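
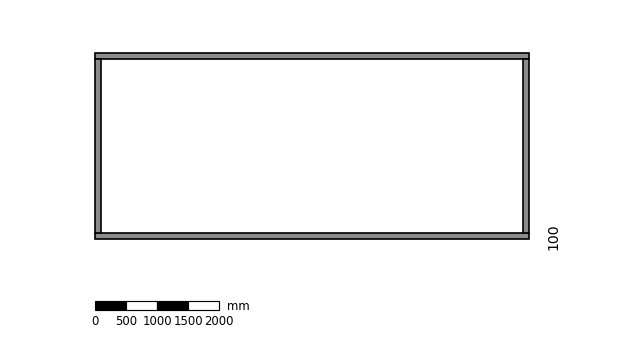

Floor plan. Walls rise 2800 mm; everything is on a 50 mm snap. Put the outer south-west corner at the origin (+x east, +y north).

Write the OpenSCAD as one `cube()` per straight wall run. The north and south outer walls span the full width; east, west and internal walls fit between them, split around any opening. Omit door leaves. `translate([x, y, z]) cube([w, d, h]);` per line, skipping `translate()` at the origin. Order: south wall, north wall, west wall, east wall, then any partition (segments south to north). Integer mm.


cube([7000, 100, 2800]);
translate([0, 2900, 0]) cube([7000, 100, 2800]);
translate([0, 100, 0]) cube([100, 2800, 2800]);
translate([6900, 100, 0]) cube([100, 2800, 2800]);


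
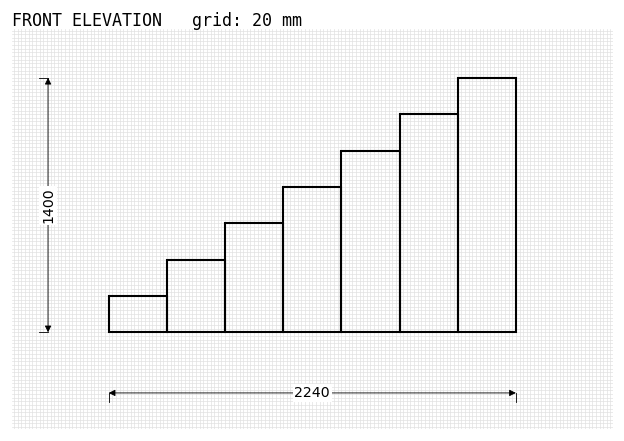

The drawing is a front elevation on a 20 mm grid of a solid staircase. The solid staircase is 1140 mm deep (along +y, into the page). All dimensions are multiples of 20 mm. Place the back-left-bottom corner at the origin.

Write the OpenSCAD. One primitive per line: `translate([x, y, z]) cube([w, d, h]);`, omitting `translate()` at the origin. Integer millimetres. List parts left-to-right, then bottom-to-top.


cube([320, 1140, 200]);
translate([320, 0, 0]) cube([320, 1140, 400]);
translate([640, 0, 0]) cube([320, 1140, 600]);
translate([960, 0, 0]) cube([320, 1140, 800]);
translate([1280, 0, 0]) cube([320, 1140, 1000]);
translate([1600, 0, 0]) cube([320, 1140, 1200]);
translate([1920, 0, 0]) cube([320, 1140, 1400]);


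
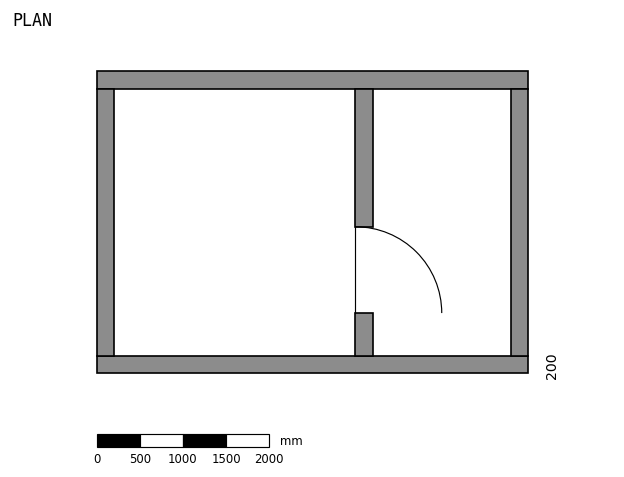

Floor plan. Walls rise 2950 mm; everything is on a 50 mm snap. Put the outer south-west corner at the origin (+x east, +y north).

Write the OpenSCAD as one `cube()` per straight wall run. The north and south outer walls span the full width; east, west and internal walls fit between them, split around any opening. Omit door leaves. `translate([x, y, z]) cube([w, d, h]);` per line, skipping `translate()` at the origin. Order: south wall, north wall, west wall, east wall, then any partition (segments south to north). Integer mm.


cube([5000, 200, 2950]);
translate([0, 3300, 0]) cube([5000, 200, 2950]);
translate([0, 200, 0]) cube([200, 3100, 2950]);
translate([4800, 200, 0]) cube([200, 3100, 2950]);
translate([3000, 200, 0]) cube([200, 500, 2950]);
translate([3000, 1700, 0]) cube([200, 1600, 2950]);


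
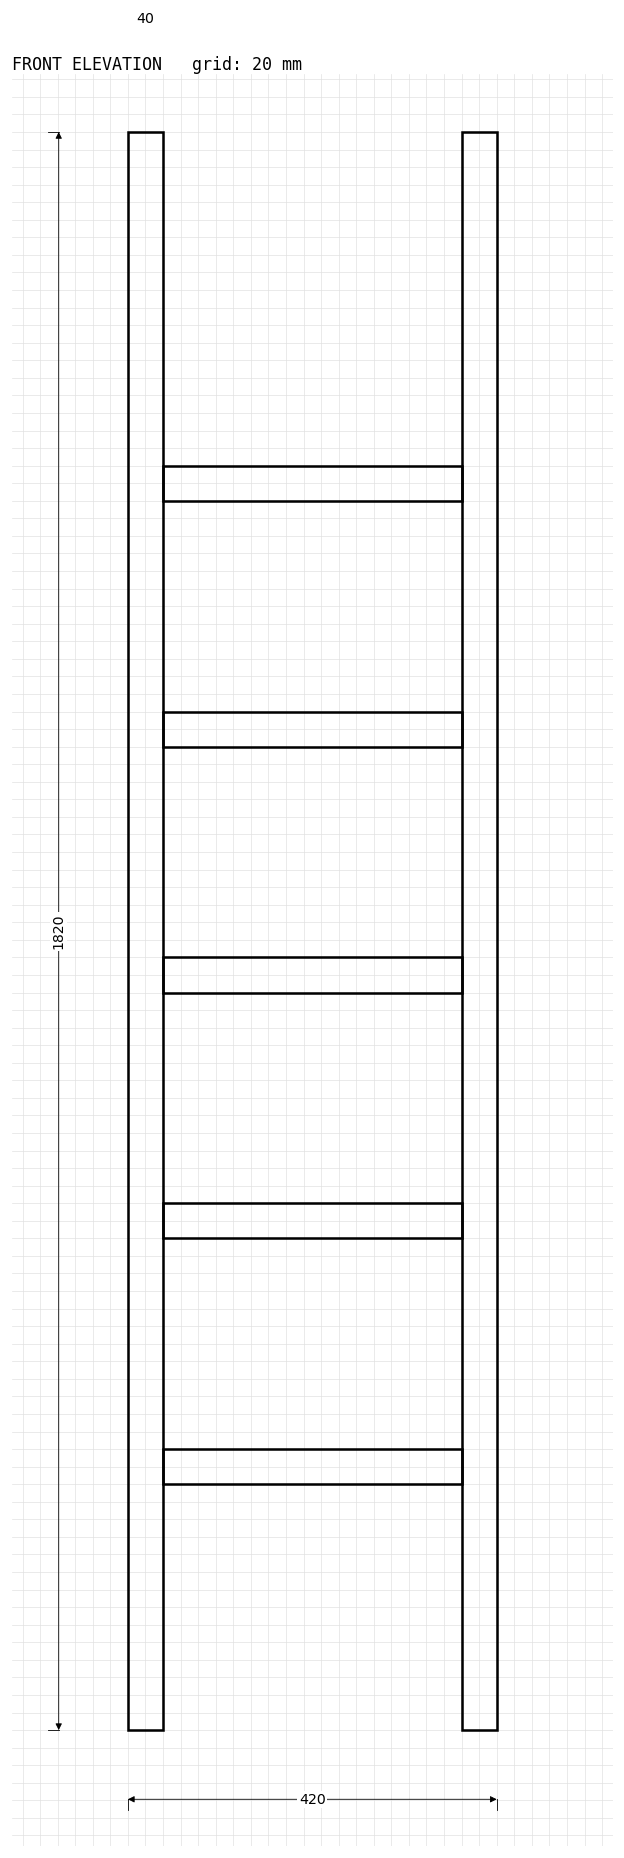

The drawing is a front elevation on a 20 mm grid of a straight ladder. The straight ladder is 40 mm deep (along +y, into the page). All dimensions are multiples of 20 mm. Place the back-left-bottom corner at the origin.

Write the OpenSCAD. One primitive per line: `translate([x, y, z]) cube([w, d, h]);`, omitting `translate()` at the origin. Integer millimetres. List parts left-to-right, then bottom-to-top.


cube([40, 40, 1820]);
translate([40, 0, 280]) cube([340, 40, 40]);
translate([40, 0, 560]) cube([340, 40, 40]);
translate([40, 0, 840]) cube([340, 40, 40]);
translate([40, 0, 1120]) cube([340, 40, 40]);
translate([40, 0, 1400]) cube([340, 40, 40]);
translate([380, 0, 0]) cube([40, 40, 1820]);


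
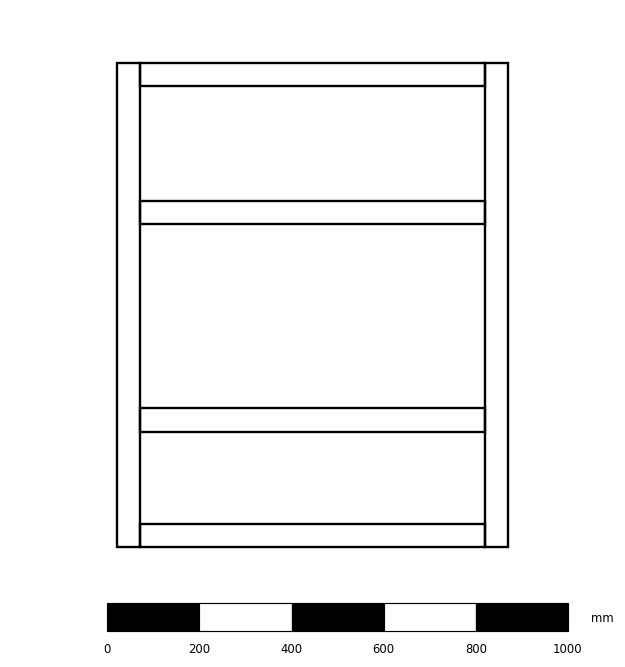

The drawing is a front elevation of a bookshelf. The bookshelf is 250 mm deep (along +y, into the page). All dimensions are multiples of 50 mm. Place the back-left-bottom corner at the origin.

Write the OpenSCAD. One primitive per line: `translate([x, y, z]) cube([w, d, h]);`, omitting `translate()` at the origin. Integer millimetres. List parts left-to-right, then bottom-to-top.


cube([50, 250, 1050]);
translate([50, 0, 0]) cube([750, 250, 50]);
translate([50, 0, 250]) cube([750, 250, 50]);
translate([50, 0, 700]) cube([750, 250, 50]);
translate([50, 0, 1000]) cube([750, 250, 50]);
translate([800, 0, 0]) cube([50, 250, 1050]);


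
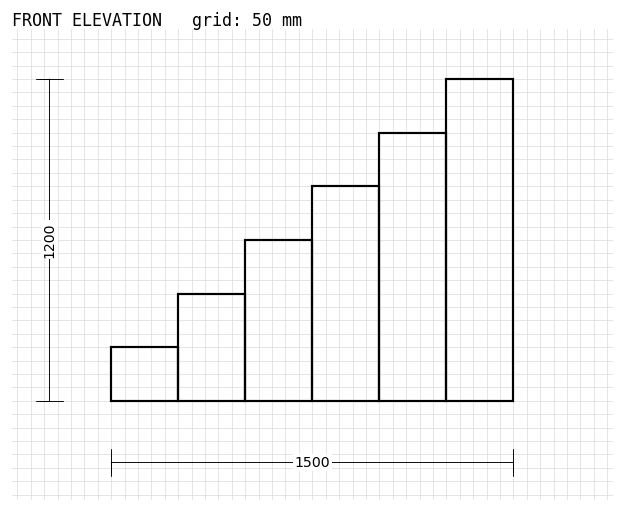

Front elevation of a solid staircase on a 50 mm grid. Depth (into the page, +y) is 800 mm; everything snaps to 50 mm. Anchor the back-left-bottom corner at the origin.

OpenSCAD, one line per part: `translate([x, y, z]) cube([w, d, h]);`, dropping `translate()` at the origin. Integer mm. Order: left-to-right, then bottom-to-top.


cube([250, 800, 200]);
translate([250, 0, 0]) cube([250, 800, 400]);
translate([500, 0, 0]) cube([250, 800, 600]);
translate([750, 0, 0]) cube([250, 800, 800]);
translate([1000, 0, 0]) cube([250, 800, 1000]);
translate([1250, 0, 0]) cube([250, 800, 1200]);


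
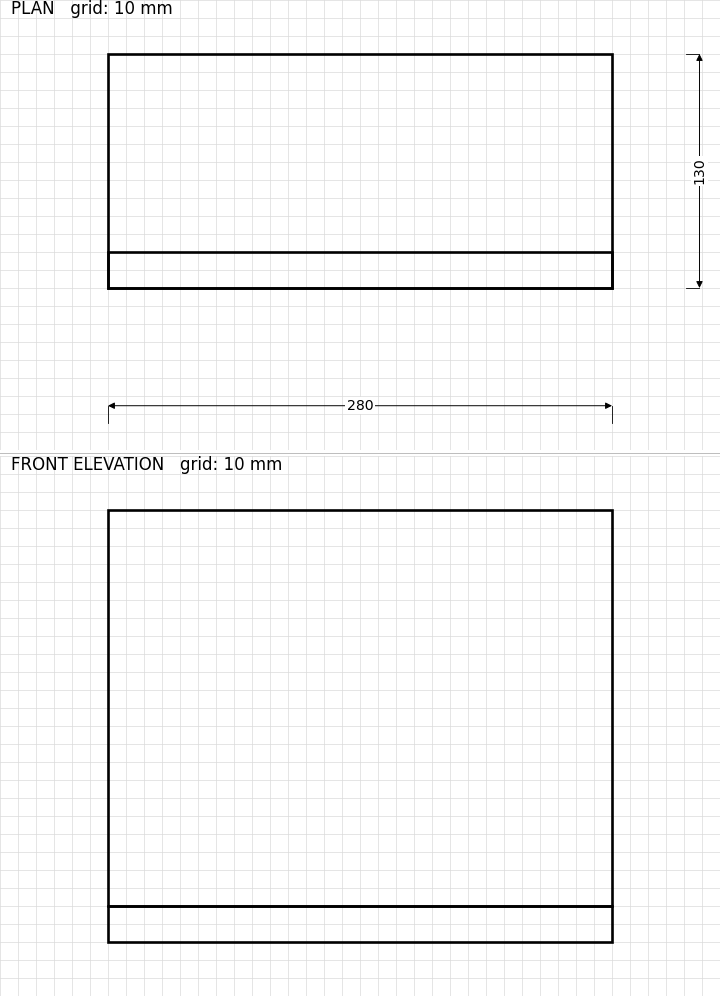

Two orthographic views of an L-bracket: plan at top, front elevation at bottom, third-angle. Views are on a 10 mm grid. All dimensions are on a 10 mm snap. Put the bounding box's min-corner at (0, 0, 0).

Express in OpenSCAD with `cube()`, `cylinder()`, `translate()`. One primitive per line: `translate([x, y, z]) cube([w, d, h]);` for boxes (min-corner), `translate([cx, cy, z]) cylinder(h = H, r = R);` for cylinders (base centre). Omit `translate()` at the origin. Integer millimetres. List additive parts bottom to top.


cube([280, 130, 20]);
translate([0, 0, 20]) cube([280, 20, 220]);


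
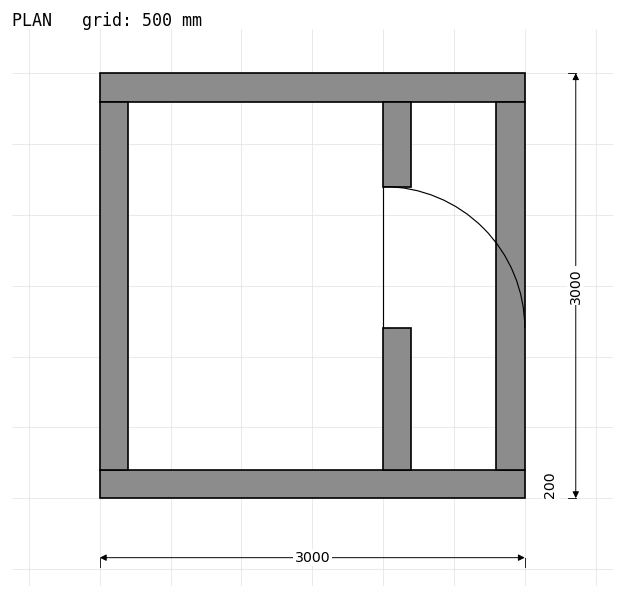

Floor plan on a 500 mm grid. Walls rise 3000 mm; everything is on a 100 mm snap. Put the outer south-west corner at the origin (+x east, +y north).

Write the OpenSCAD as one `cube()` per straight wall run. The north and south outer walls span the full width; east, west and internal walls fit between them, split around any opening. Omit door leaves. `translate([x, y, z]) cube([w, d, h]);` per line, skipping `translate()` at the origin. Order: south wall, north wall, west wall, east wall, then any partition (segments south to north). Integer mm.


cube([3000, 200, 3000]);
translate([0, 2800, 0]) cube([3000, 200, 3000]);
translate([0, 200, 0]) cube([200, 2600, 3000]);
translate([2800, 200, 0]) cube([200, 2600, 3000]);
translate([2000, 200, 0]) cube([200, 1000, 3000]);
translate([2000, 2200, 0]) cube([200, 600, 3000]);


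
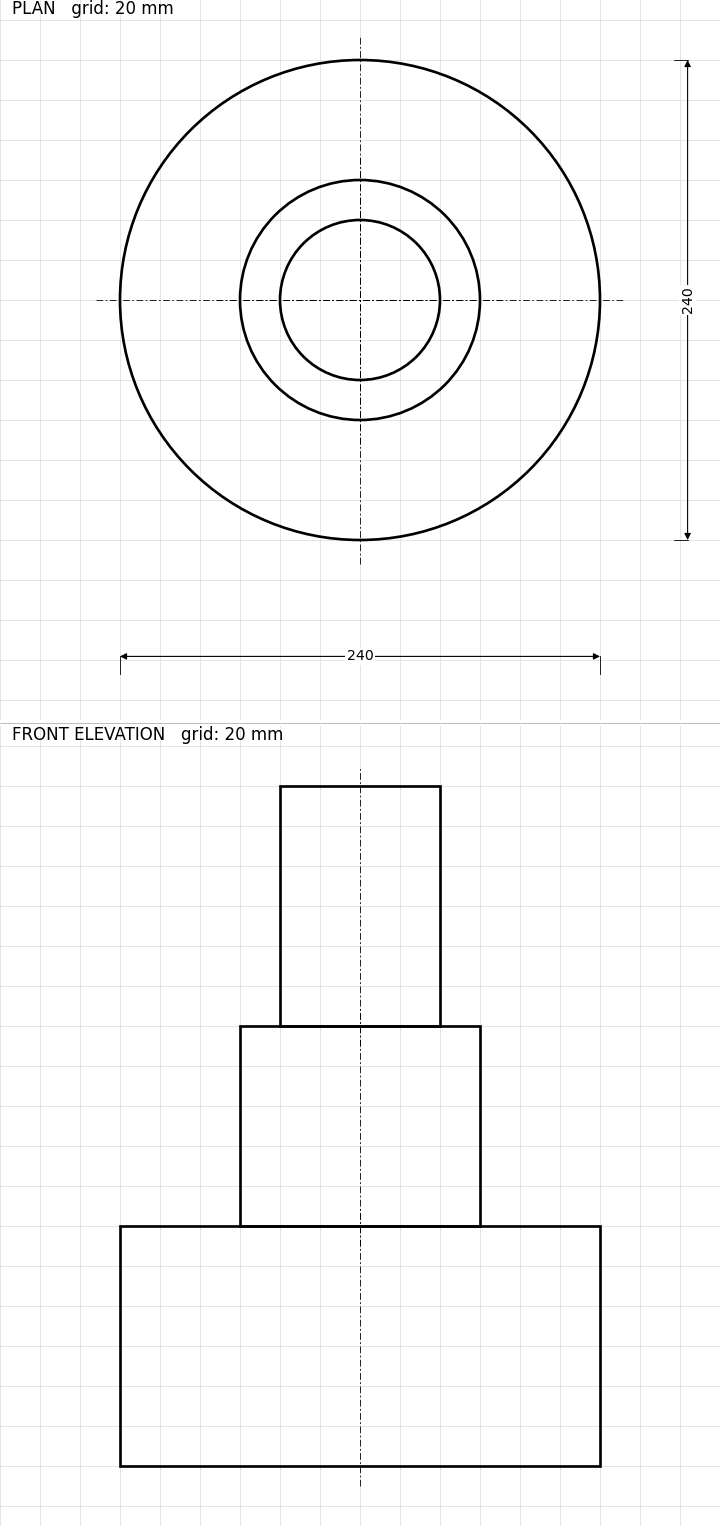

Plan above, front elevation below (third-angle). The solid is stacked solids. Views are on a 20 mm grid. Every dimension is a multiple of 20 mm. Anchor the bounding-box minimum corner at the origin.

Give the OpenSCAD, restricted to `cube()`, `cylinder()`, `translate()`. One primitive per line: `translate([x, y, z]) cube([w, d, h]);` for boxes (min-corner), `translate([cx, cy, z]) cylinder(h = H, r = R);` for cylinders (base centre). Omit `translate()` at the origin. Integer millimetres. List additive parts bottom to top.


translate([120, 120, 0]) cylinder(h = 120, r = 120);
translate([120, 120, 120]) cylinder(h = 100, r = 60);
translate([120, 120, 220]) cylinder(h = 120, r = 40);


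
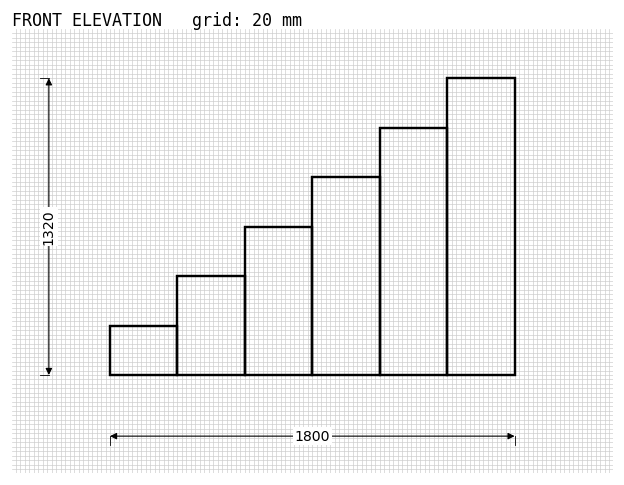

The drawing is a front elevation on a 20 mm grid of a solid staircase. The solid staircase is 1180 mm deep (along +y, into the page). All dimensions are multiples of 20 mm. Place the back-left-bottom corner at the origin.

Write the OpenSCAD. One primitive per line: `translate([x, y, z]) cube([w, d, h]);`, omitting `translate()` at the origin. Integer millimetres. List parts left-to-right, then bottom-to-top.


cube([300, 1180, 220]);
translate([300, 0, 0]) cube([300, 1180, 440]);
translate([600, 0, 0]) cube([300, 1180, 660]);
translate([900, 0, 0]) cube([300, 1180, 880]);
translate([1200, 0, 0]) cube([300, 1180, 1100]);
translate([1500, 0, 0]) cube([300, 1180, 1320]);


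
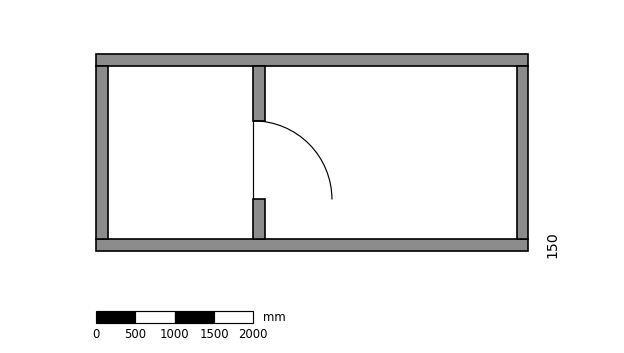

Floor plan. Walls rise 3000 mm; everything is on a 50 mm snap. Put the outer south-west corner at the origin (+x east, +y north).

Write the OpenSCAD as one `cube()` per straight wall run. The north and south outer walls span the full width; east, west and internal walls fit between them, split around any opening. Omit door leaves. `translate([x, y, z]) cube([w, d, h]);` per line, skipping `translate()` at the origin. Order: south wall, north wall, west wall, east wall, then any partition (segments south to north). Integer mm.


cube([5500, 150, 3000]);
translate([0, 2350, 0]) cube([5500, 150, 3000]);
translate([0, 150, 0]) cube([150, 2200, 3000]);
translate([5350, 150, 0]) cube([150, 2200, 3000]);
translate([2000, 150, 0]) cube([150, 500, 3000]);
translate([2000, 1650, 0]) cube([150, 700, 3000]);


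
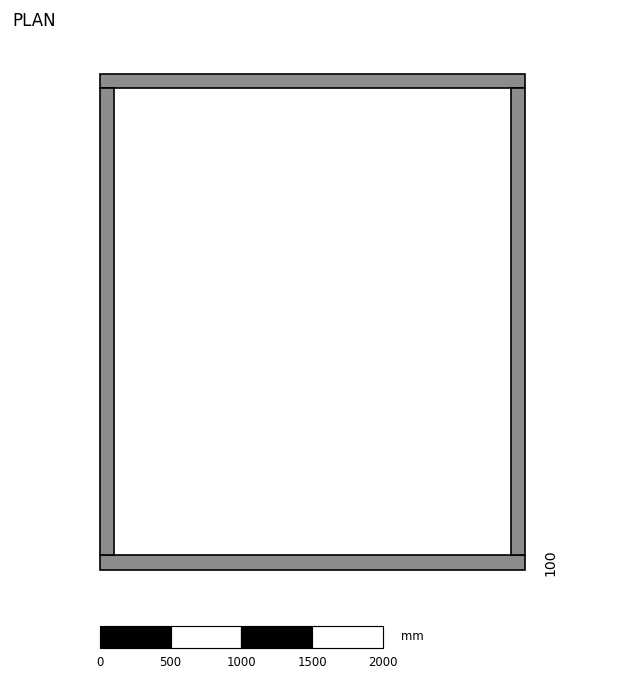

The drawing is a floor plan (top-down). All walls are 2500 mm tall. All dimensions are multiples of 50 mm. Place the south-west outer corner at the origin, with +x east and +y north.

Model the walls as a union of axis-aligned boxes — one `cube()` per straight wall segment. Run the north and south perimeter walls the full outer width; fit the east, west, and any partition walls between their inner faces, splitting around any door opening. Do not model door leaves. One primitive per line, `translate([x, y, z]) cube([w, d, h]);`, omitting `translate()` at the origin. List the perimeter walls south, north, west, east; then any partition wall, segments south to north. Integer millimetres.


cube([3000, 100, 2500]);
translate([0, 3400, 0]) cube([3000, 100, 2500]);
translate([0, 100, 0]) cube([100, 3300, 2500]);
translate([2900, 100, 0]) cube([100, 3300, 2500]);


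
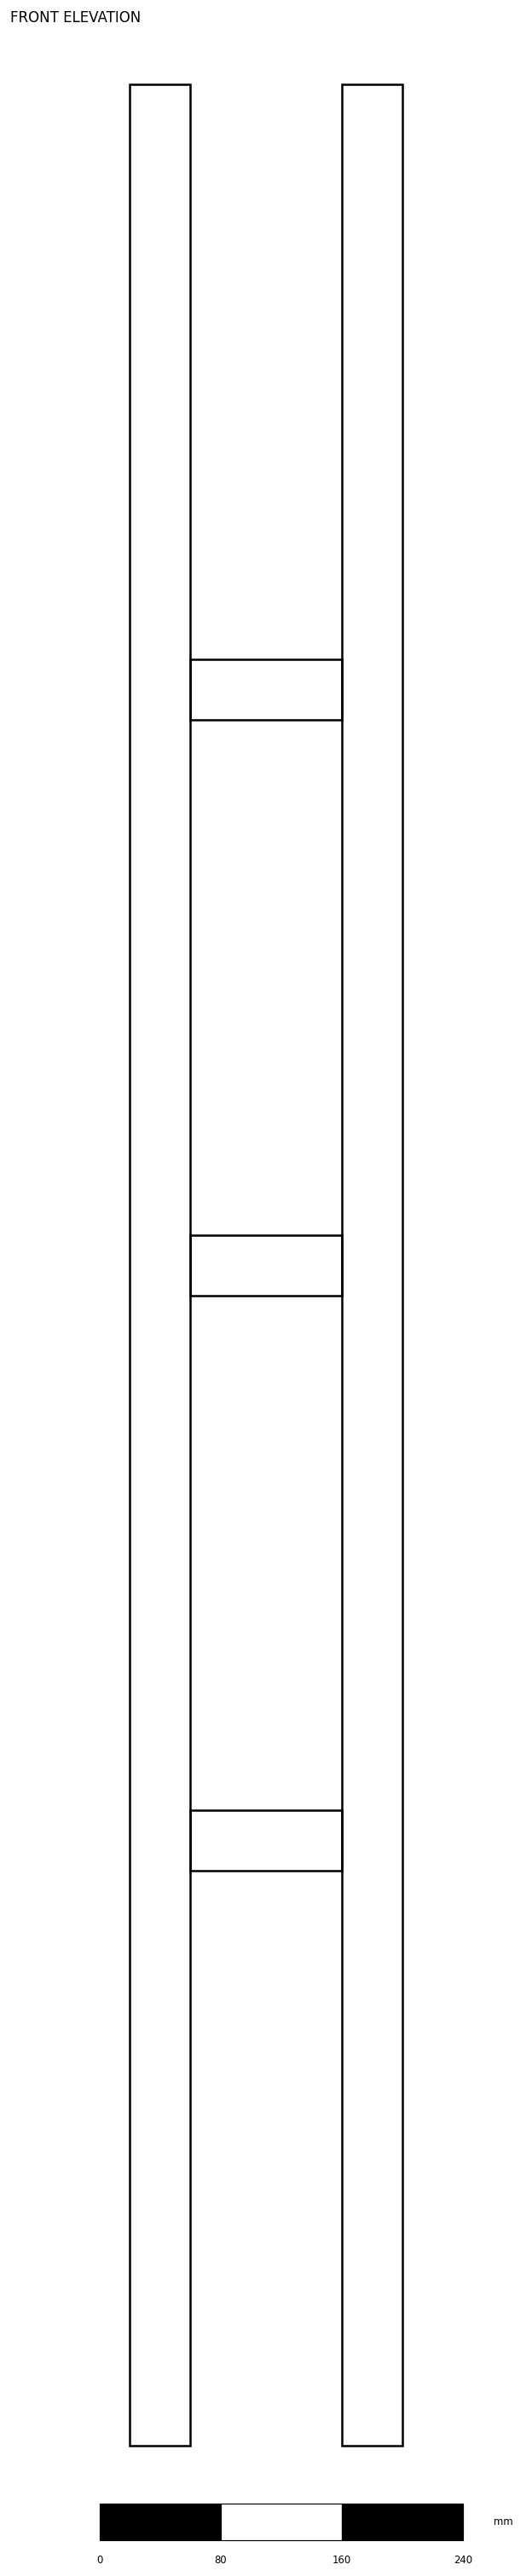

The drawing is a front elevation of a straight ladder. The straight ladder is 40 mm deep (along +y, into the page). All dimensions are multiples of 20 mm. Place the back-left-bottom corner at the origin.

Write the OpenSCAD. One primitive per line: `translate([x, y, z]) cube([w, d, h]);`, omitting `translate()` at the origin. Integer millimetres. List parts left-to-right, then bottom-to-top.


cube([40, 40, 1560]);
translate([40, 0, 380]) cube([100, 40, 40]);
translate([40, 0, 760]) cube([100, 40, 40]);
translate([40, 0, 1140]) cube([100, 40, 40]);
translate([140, 0, 0]) cube([40, 40, 1560]);


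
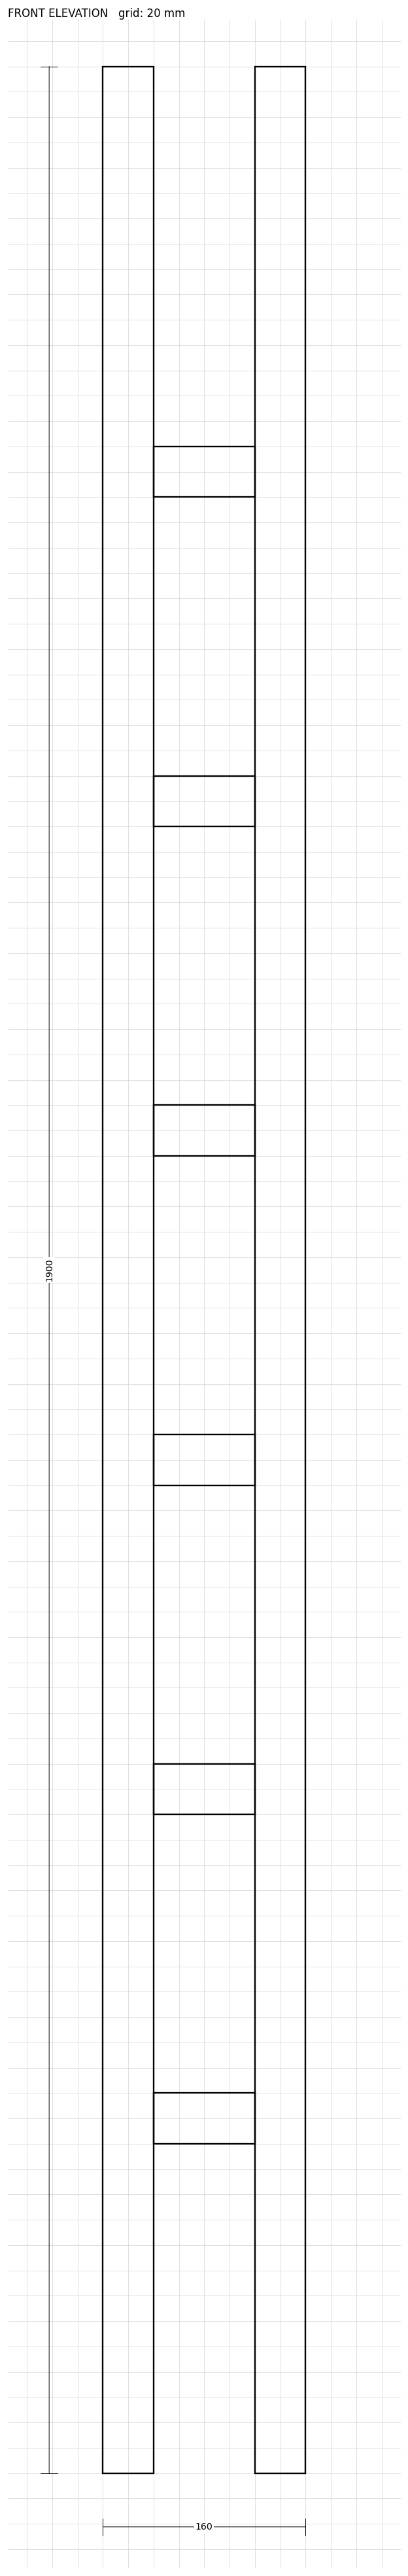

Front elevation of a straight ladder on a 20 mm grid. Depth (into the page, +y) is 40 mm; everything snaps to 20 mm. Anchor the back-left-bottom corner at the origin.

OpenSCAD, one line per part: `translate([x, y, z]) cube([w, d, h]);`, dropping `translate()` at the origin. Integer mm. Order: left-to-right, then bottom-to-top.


cube([40, 40, 1900]);
translate([40, 0, 260]) cube([80, 40, 40]);
translate([40, 0, 520]) cube([80, 40, 40]);
translate([40, 0, 780]) cube([80, 40, 40]);
translate([40, 0, 1040]) cube([80, 40, 40]);
translate([40, 0, 1300]) cube([80, 40, 40]);
translate([40, 0, 1560]) cube([80, 40, 40]);
translate([120, 0, 0]) cube([40, 40, 1900]);


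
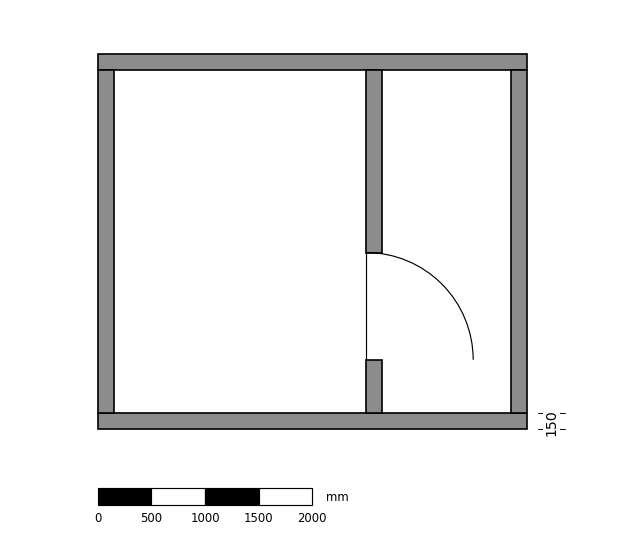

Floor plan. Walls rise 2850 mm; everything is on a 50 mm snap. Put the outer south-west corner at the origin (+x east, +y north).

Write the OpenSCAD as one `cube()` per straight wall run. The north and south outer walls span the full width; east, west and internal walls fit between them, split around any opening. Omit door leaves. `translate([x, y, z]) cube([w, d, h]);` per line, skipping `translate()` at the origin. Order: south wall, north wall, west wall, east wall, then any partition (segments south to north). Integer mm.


cube([4000, 150, 2850]);
translate([0, 3350, 0]) cube([4000, 150, 2850]);
translate([0, 150, 0]) cube([150, 3200, 2850]);
translate([3850, 150, 0]) cube([150, 3200, 2850]);
translate([2500, 150, 0]) cube([150, 500, 2850]);
translate([2500, 1650, 0]) cube([150, 1700, 2850]);


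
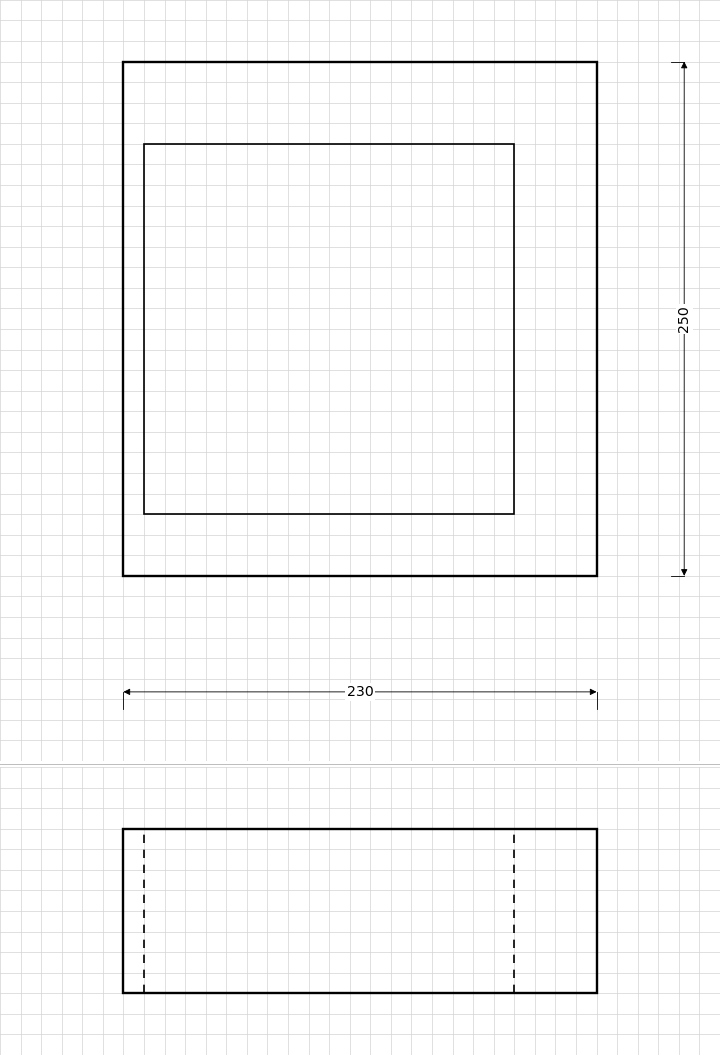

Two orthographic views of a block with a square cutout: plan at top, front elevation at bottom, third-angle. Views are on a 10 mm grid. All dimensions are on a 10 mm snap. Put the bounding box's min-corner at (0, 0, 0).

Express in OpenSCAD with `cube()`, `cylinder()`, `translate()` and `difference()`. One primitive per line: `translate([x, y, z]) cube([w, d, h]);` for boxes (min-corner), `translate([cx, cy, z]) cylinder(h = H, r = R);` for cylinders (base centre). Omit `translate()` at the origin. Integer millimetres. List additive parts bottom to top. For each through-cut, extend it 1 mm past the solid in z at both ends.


difference() {
  cube([230, 250, 80]);
  translate([10, 30, -1]) cube([180, 180, 82]);
}


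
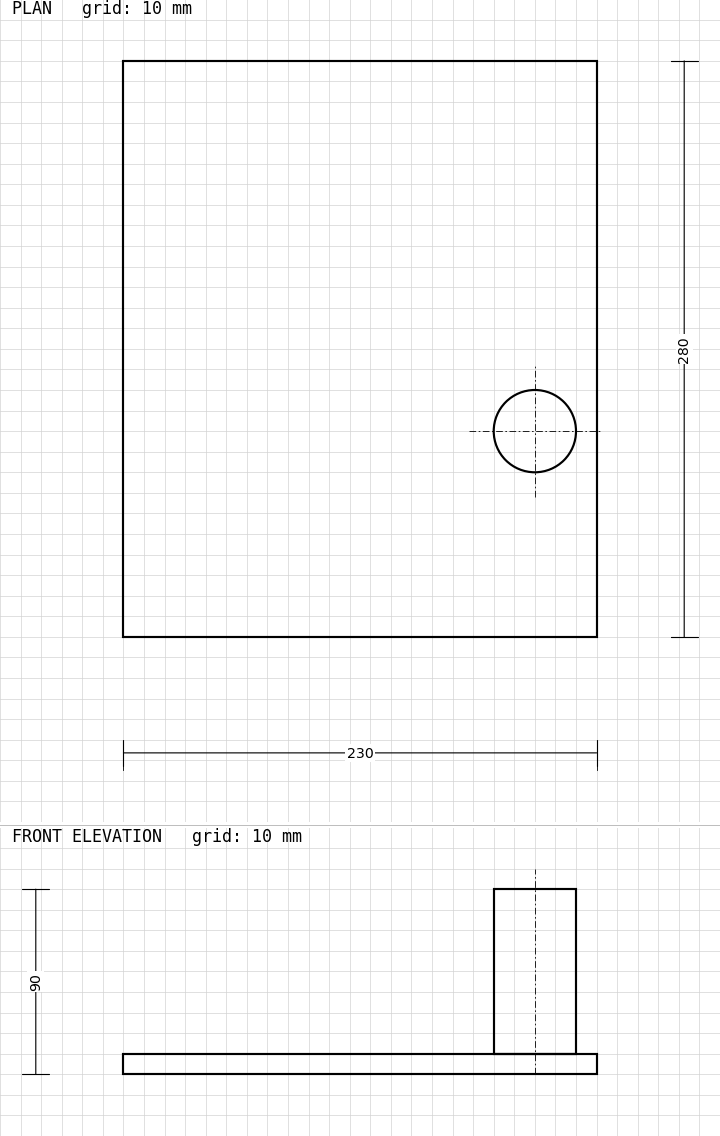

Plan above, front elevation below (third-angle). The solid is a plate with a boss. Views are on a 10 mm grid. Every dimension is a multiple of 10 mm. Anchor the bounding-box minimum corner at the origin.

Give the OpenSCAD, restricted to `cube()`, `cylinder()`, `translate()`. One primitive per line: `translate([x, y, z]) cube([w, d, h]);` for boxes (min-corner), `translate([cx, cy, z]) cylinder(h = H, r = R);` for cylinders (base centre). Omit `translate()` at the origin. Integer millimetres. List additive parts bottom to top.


cube([230, 280, 10]);
translate([200, 100, 10]) cylinder(h = 80, r = 20);


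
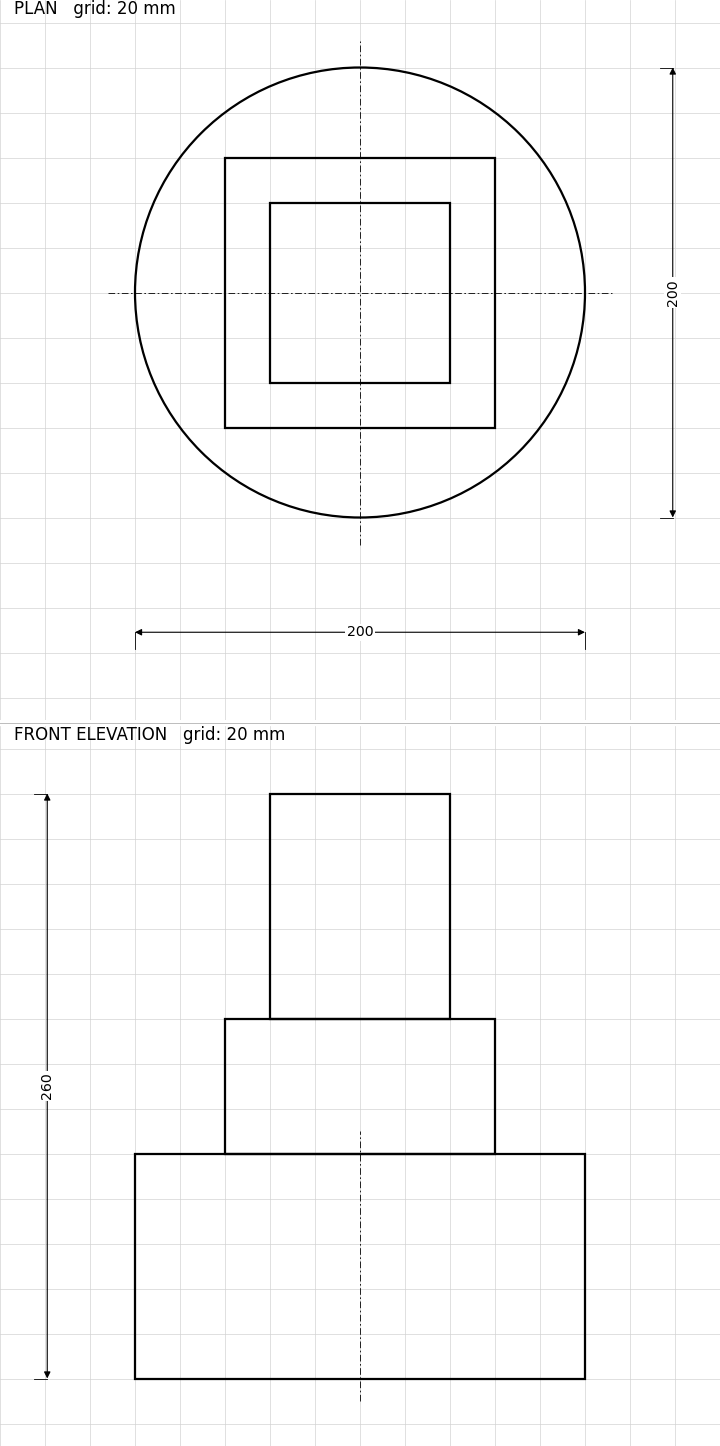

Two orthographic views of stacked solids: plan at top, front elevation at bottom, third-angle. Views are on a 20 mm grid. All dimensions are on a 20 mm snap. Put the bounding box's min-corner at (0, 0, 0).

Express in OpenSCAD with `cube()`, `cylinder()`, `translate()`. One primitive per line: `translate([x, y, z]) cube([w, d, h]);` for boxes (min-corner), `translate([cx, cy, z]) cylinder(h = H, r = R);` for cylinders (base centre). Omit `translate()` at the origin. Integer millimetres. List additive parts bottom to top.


translate([100, 100, 0]) cylinder(h = 100, r = 100);
translate([40, 40, 100]) cube([120, 120, 60]);
translate([60, 60, 160]) cube([80, 80, 100]);


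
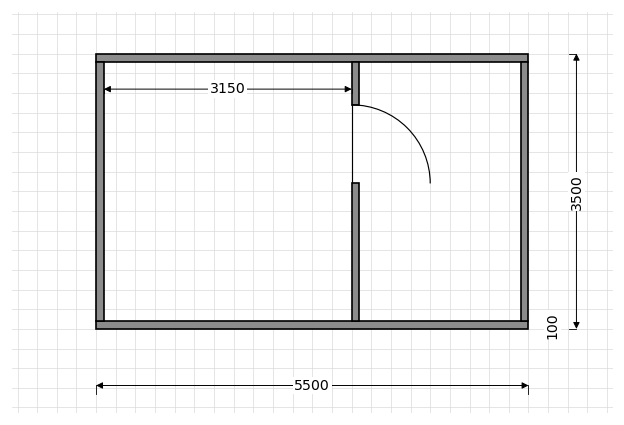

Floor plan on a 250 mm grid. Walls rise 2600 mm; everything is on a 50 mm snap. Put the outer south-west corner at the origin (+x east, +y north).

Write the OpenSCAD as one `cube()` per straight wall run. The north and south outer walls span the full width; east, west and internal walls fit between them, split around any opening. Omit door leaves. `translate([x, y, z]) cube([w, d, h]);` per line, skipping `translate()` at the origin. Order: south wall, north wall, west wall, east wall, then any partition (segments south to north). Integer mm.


cube([5500, 100, 2600]);
translate([0, 3400, 0]) cube([5500, 100, 2600]);
translate([0, 100, 0]) cube([100, 3300, 2600]);
translate([5400, 100, 0]) cube([100, 3300, 2600]);
translate([3250, 100, 0]) cube([100, 1750, 2600]);
translate([3250, 2850, 0]) cube([100, 550, 2600]);


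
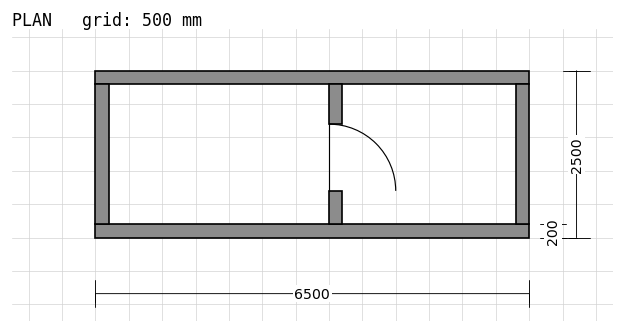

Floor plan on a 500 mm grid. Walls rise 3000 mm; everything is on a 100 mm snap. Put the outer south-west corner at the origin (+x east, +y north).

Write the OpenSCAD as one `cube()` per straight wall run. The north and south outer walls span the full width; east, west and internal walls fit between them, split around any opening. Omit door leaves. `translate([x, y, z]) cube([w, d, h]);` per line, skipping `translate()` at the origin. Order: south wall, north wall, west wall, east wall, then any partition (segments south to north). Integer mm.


cube([6500, 200, 3000]);
translate([0, 2300, 0]) cube([6500, 200, 3000]);
translate([0, 200, 0]) cube([200, 2100, 3000]);
translate([6300, 200, 0]) cube([200, 2100, 3000]);
translate([3500, 200, 0]) cube([200, 500, 3000]);
translate([3500, 1700, 0]) cube([200, 600, 3000]);


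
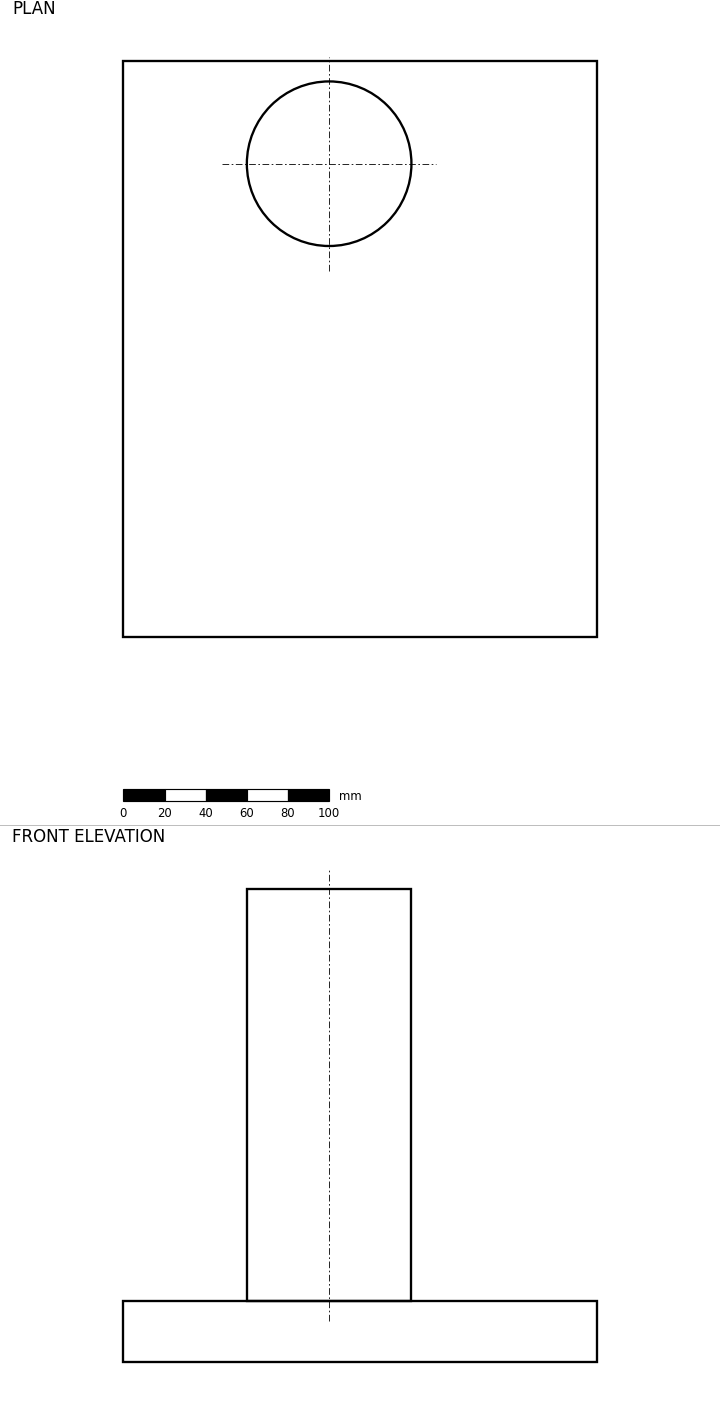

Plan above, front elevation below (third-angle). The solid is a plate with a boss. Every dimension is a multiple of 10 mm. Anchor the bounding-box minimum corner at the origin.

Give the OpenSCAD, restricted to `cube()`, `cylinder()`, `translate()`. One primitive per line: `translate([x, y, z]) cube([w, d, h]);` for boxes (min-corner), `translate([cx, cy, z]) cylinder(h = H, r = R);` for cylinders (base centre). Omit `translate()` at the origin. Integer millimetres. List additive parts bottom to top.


cube([230, 280, 30]);
translate([100, 230, 30]) cylinder(h = 200, r = 40);


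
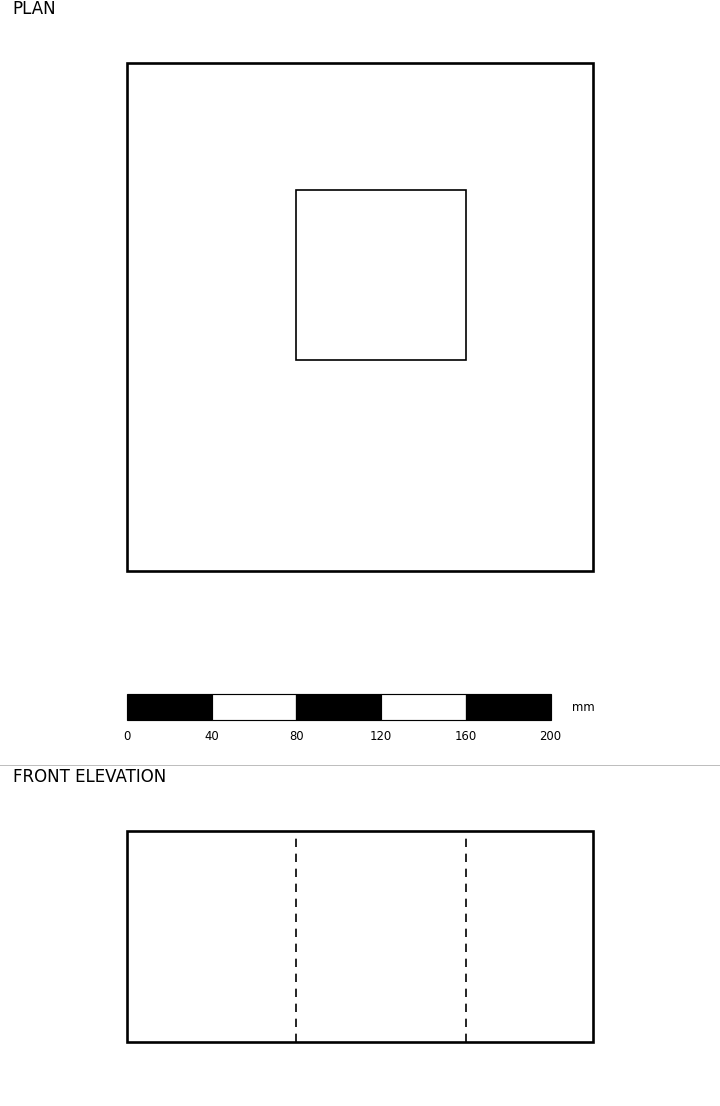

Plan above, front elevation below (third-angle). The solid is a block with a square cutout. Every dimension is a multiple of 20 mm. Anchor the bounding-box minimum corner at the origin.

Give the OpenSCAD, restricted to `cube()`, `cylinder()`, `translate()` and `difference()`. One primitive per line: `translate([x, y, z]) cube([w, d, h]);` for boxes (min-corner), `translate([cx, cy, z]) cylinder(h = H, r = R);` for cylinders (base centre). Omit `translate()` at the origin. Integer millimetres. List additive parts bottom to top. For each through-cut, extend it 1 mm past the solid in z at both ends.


difference() {
  cube([220, 240, 100]);
  translate([80, 100, -1]) cube([80, 80, 102]);
}


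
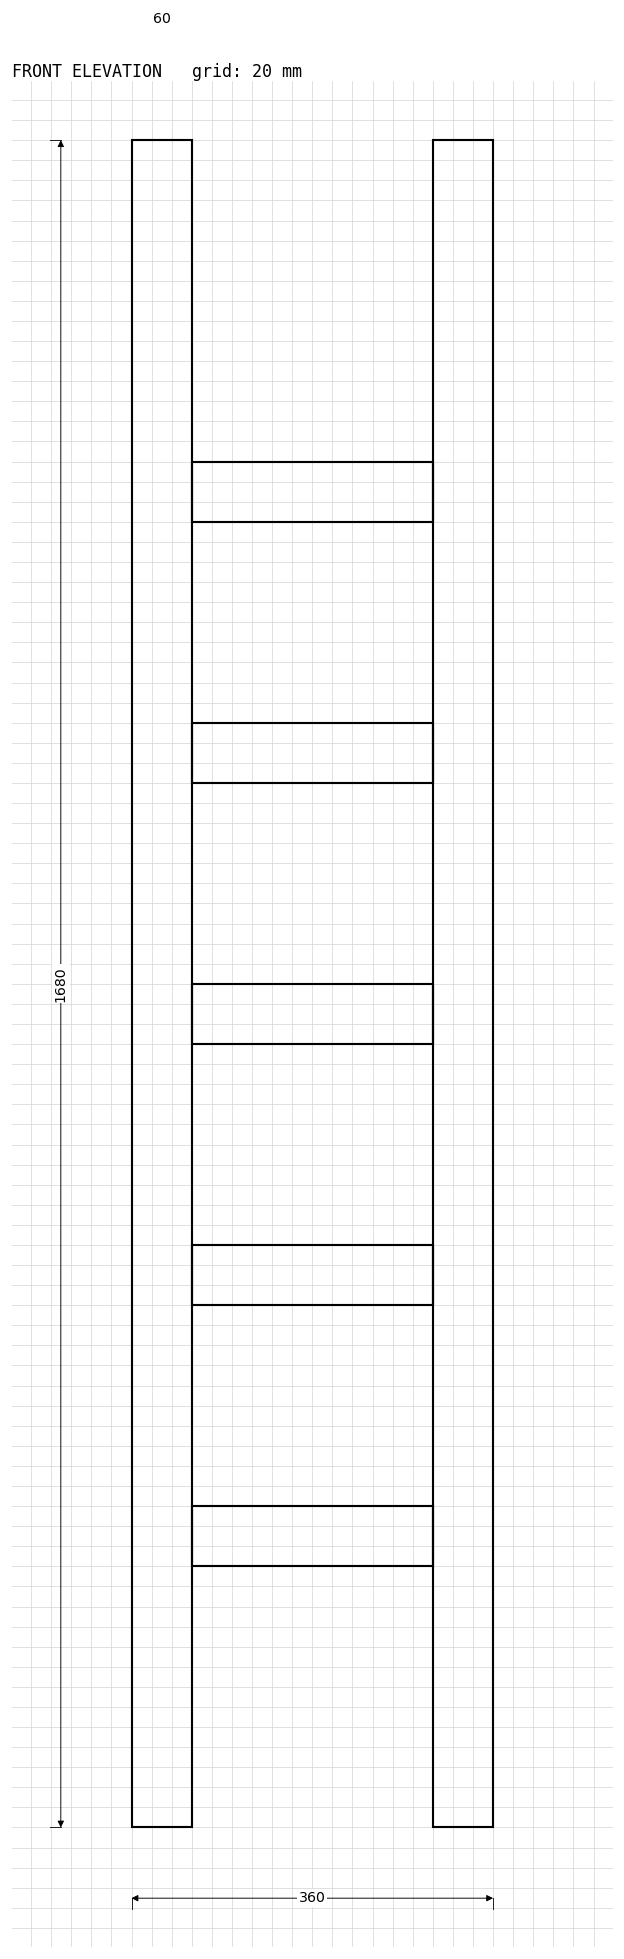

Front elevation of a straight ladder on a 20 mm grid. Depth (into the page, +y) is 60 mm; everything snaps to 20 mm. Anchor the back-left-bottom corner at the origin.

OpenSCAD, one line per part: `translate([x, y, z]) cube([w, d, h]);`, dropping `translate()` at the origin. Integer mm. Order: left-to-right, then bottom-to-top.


cube([60, 60, 1680]);
translate([60, 0, 260]) cube([240, 60, 60]);
translate([60, 0, 520]) cube([240, 60, 60]);
translate([60, 0, 780]) cube([240, 60, 60]);
translate([60, 0, 1040]) cube([240, 60, 60]);
translate([60, 0, 1300]) cube([240, 60, 60]);
translate([300, 0, 0]) cube([60, 60, 1680]);


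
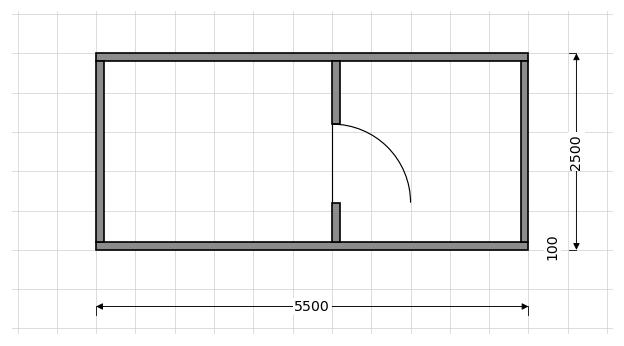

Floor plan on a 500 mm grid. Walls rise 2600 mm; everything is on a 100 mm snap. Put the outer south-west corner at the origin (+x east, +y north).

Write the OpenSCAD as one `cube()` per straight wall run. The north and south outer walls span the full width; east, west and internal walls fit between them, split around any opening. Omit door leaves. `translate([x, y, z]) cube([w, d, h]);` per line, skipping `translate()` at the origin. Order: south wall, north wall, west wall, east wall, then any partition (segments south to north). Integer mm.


cube([5500, 100, 2600]);
translate([0, 2400, 0]) cube([5500, 100, 2600]);
translate([0, 100, 0]) cube([100, 2300, 2600]);
translate([5400, 100, 0]) cube([100, 2300, 2600]);
translate([3000, 100, 0]) cube([100, 500, 2600]);
translate([3000, 1600, 0]) cube([100, 800, 2600]);


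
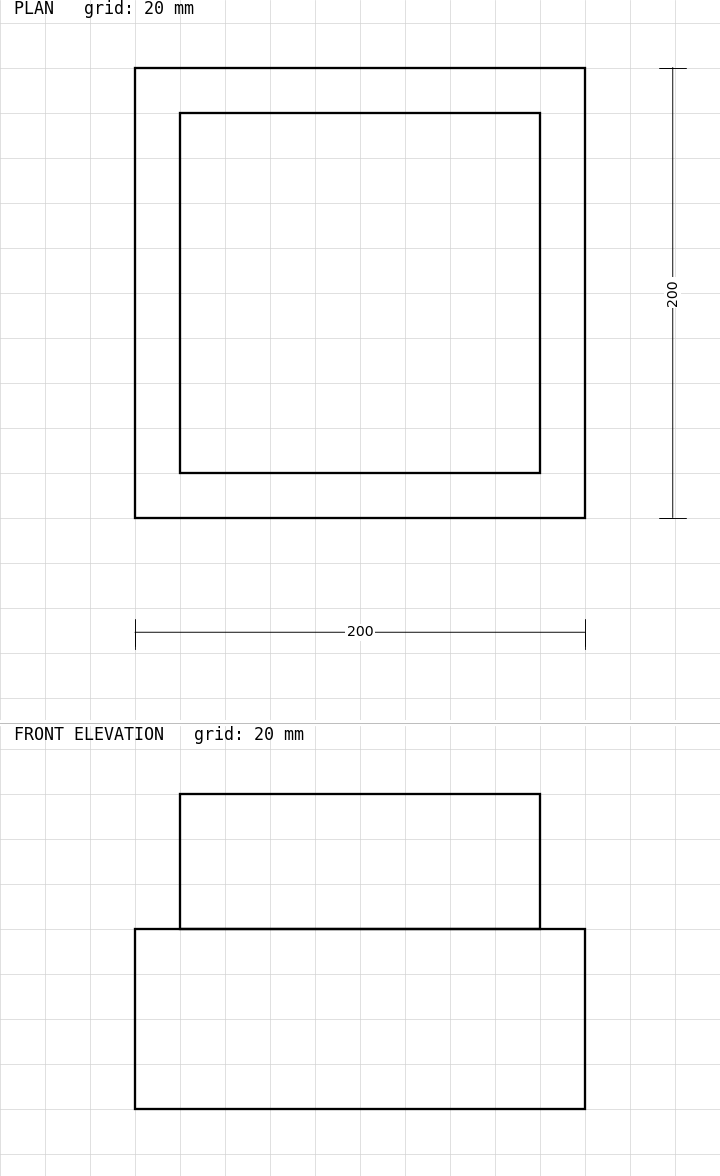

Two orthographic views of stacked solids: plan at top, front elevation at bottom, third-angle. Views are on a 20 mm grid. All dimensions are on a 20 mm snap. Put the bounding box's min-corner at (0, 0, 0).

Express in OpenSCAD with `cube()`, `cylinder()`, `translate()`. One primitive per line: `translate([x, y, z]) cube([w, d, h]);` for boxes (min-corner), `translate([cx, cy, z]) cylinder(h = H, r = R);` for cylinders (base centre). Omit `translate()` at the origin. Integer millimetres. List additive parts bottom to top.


cube([200, 200, 80]);
translate([20, 20, 80]) cube([160, 160, 60]);


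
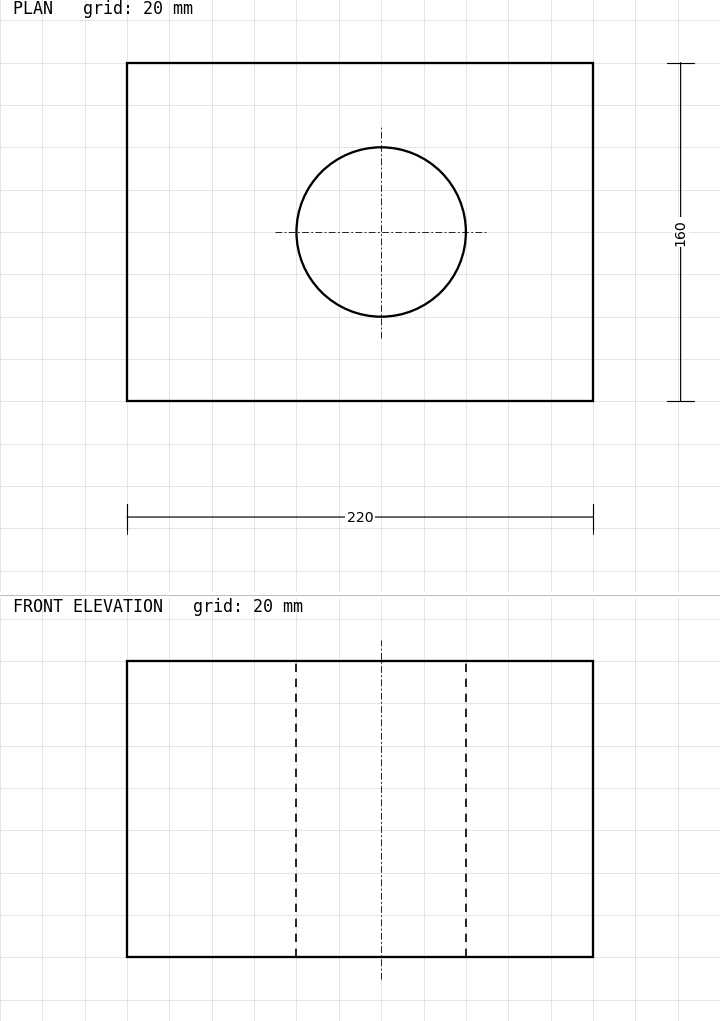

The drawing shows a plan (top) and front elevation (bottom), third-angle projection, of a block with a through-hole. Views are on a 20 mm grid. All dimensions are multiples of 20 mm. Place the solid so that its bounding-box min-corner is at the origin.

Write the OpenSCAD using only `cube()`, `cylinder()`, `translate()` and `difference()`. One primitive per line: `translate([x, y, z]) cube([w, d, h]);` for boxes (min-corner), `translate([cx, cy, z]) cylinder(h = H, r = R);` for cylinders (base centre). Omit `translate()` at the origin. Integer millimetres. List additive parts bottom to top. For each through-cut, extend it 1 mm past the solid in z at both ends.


difference() {
  cube([220, 160, 140]);
  translate([120, 80, -1]) cylinder(h = 142, r = 40);
}


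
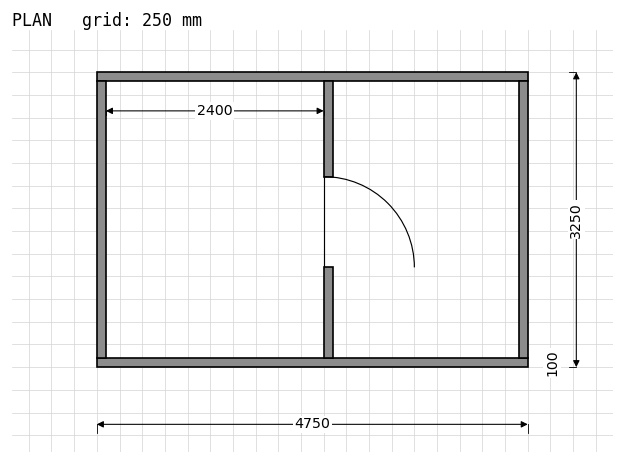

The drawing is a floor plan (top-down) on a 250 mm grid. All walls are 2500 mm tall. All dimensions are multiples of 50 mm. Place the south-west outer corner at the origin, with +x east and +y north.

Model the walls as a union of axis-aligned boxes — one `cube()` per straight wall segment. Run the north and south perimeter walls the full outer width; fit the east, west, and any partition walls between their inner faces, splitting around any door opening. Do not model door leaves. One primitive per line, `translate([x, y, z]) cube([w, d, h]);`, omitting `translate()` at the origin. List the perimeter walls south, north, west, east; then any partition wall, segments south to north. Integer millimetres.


cube([4750, 100, 2500]);
translate([0, 3150, 0]) cube([4750, 100, 2500]);
translate([0, 100, 0]) cube([100, 3050, 2500]);
translate([4650, 100, 0]) cube([100, 3050, 2500]);
translate([2500, 100, 0]) cube([100, 1000, 2500]);
translate([2500, 2100, 0]) cube([100, 1050, 2500]);


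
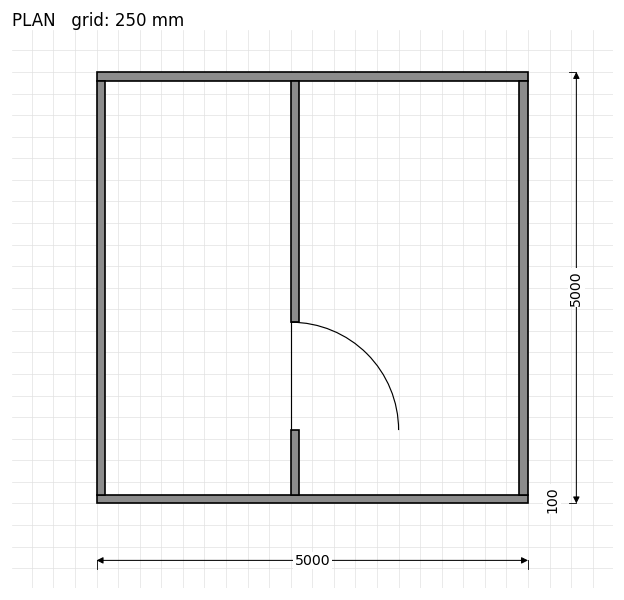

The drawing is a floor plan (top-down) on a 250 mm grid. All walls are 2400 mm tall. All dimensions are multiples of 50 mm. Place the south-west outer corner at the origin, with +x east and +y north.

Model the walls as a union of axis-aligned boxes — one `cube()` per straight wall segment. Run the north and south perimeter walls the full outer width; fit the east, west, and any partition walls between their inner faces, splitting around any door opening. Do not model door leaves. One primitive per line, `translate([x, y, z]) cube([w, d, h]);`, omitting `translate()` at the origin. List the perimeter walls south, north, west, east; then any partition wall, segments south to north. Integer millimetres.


cube([5000, 100, 2400]);
translate([0, 4900, 0]) cube([5000, 100, 2400]);
translate([0, 100, 0]) cube([100, 4800, 2400]);
translate([4900, 100, 0]) cube([100, 4800, 2400]);
translate([2250, 100, 0]) cube([100, 750, 2400]);
translate([2250, 2100, 0]) cube([100, 2800, 2400]);


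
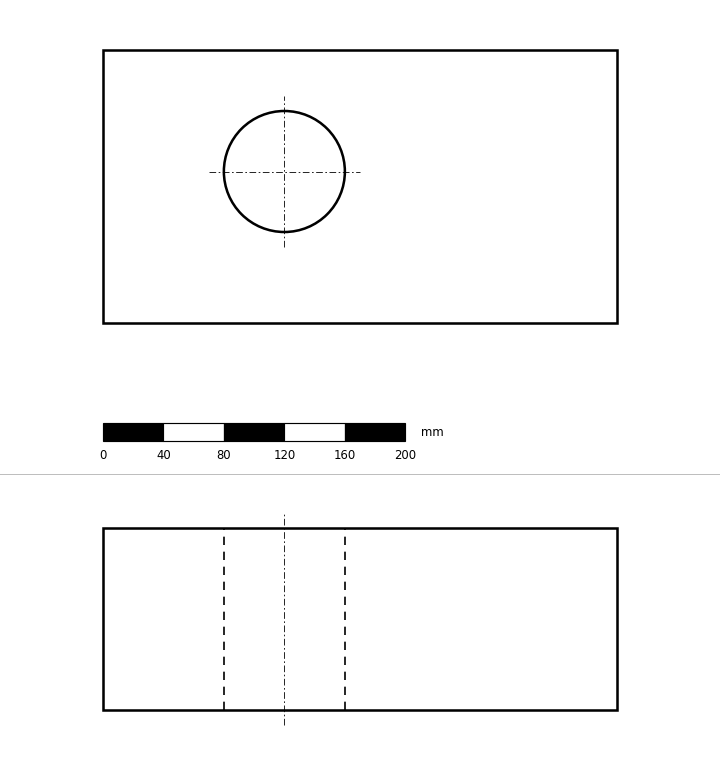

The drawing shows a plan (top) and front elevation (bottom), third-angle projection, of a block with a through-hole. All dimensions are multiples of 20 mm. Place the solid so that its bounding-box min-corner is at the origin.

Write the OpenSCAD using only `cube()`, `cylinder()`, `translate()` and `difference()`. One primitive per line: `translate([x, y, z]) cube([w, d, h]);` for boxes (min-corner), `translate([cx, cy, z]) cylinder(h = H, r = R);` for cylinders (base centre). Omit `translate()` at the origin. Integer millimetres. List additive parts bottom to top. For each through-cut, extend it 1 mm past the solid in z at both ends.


difference() {
  cube([340, 180, 120]);
  translate([120, 100, -1]) cylinder(h = 122, r = 40);
}


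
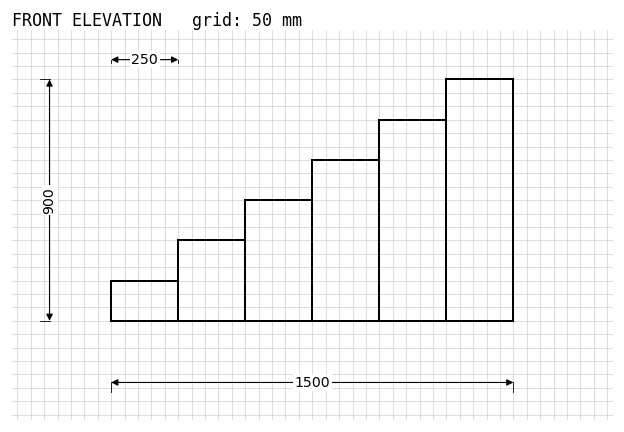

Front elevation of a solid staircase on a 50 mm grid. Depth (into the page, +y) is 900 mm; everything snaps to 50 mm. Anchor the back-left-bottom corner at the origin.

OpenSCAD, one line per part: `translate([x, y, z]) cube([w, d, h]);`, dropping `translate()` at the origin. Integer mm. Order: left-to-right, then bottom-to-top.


cube([250, 900, 150]);
translate([250, 0, 0]) cube([250, 900, 300]);
translate([500, 0, 0]) cube([250, 900, 450]);
translate([750, 0, 0]) cube([250, 900, 600]);
translate([1000, 0, 0]) cube([250, 900, 750]);
translate([1250, 0, 0]) cube([250, 900, 900]);


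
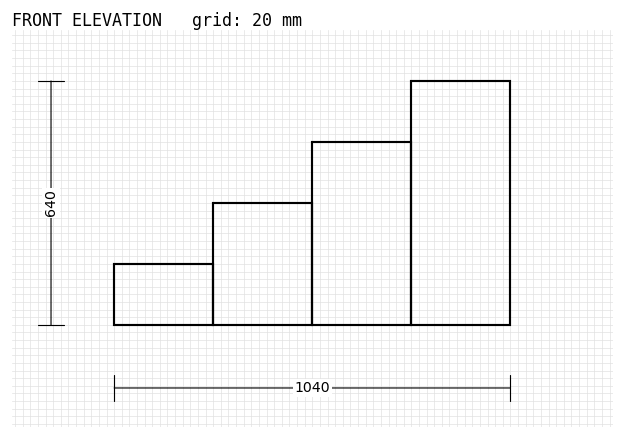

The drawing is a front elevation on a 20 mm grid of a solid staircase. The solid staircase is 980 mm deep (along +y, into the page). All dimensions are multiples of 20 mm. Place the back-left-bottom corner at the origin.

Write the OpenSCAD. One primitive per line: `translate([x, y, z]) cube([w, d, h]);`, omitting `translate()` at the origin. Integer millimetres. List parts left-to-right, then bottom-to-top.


cube([260, 980, 160]);
translate([260, 0, 0]) cube([260, 980, 320]);
translate([520, 0, 0]) cube([260, 980, 480]);
translate([780, 0, 0]) cube([260, 980, 640]);


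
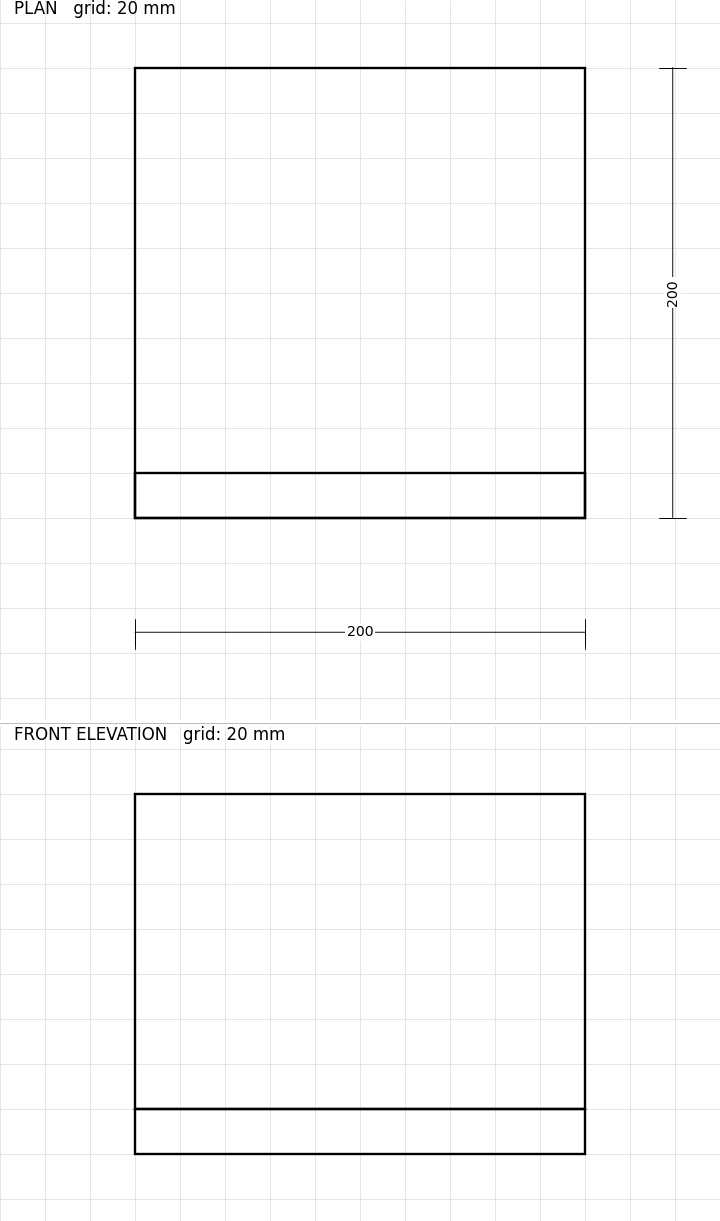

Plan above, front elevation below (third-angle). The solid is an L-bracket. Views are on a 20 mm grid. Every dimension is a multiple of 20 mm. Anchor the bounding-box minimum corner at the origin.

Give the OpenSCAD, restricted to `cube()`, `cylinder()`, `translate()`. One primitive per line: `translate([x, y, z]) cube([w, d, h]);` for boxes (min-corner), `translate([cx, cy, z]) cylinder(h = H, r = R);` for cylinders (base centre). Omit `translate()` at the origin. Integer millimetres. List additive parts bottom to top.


cube([200, 200, 20]);
translate([0, 0, 20]) cube([200, 20, 140]);


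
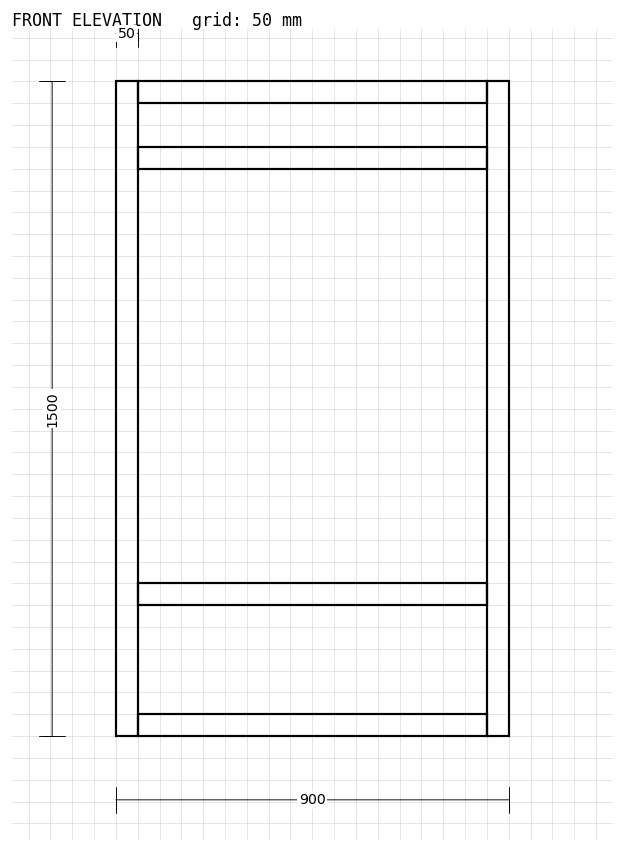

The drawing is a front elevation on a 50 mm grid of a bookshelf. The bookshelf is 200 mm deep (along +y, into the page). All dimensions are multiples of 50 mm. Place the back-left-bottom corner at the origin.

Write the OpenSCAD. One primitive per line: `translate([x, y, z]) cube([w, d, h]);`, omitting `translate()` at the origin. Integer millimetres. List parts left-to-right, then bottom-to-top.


cube([50, 200, 1500]);
translate([50, 0, 0]) cube([800, 200, 50]);
translate([50, 0, 300]) cube([800, 200, 50]);
translate([50, 0, 1300]) cube([800, 200, 50]);
translate([50, 0, 1450]) cube([800, 200, 50]);
translate([850, 0, 0]) cube([50, 200, 1500]);


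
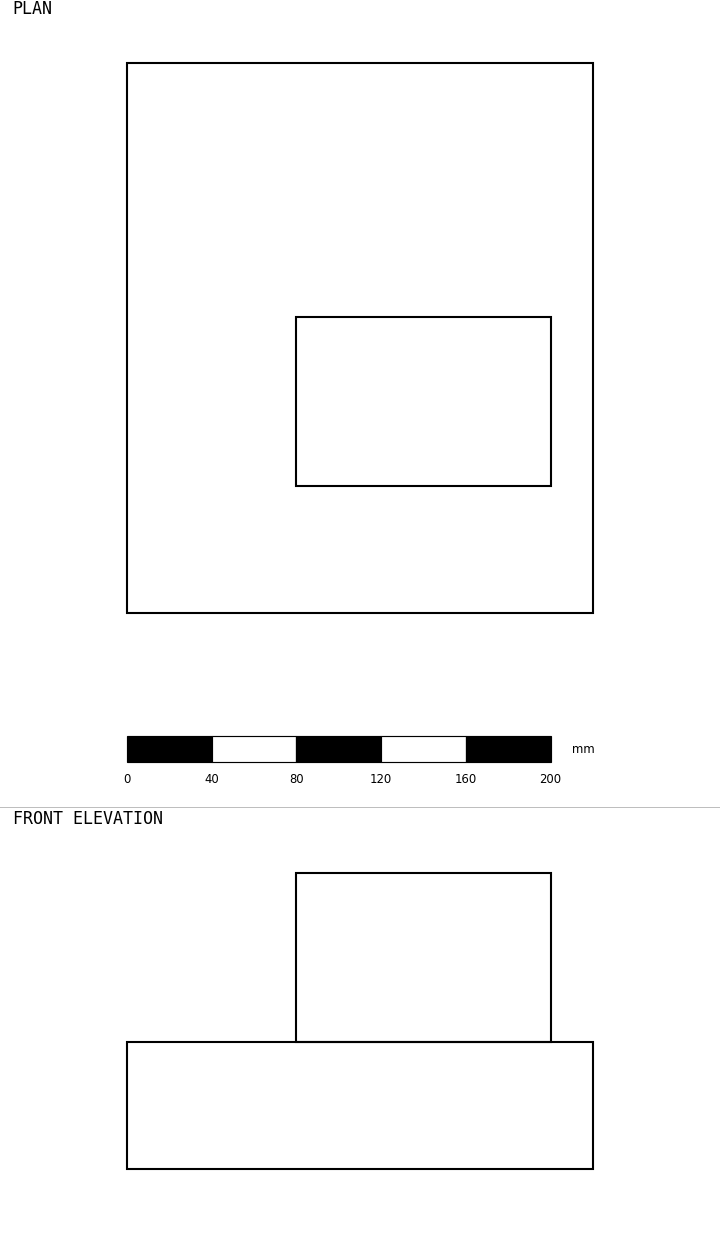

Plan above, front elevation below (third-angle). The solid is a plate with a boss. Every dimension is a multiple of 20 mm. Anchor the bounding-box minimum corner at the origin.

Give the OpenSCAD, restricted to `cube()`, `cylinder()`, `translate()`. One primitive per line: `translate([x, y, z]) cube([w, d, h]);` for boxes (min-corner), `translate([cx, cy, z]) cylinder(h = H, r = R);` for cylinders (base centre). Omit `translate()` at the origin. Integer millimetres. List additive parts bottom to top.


cube([220, 260, 60]);
translate([80, 60, 60]) cube([120, 80, 80]);


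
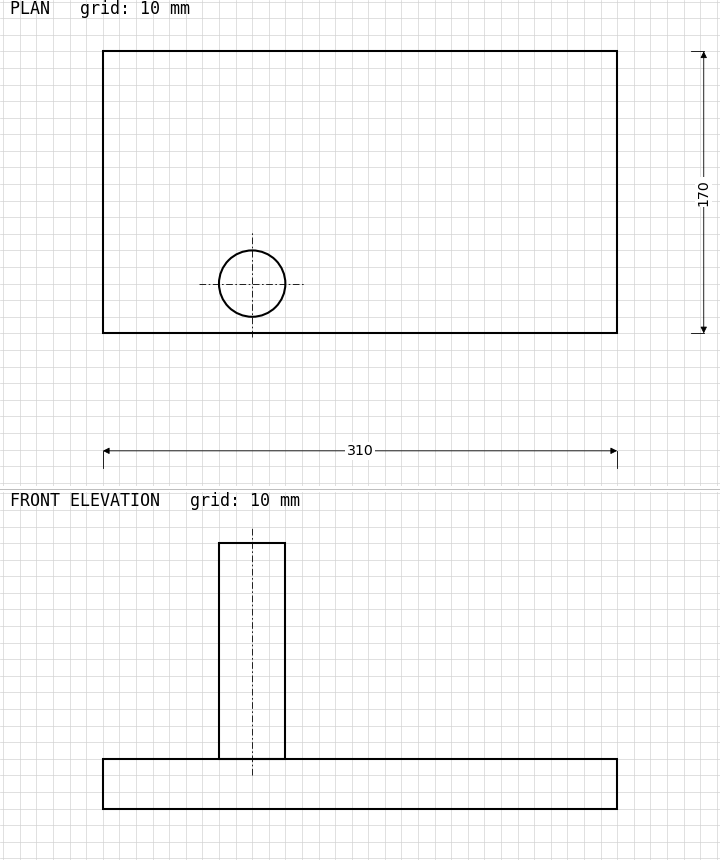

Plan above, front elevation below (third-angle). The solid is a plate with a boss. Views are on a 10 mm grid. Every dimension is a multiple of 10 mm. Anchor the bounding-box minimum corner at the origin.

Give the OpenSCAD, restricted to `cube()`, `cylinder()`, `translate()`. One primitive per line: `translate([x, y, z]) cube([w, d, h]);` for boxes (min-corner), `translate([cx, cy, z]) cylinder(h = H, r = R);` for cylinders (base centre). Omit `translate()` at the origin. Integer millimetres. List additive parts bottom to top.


cube([310, 170, 30]);
translate([90, 30, 30]) cylinder(h = 130, r = 20);


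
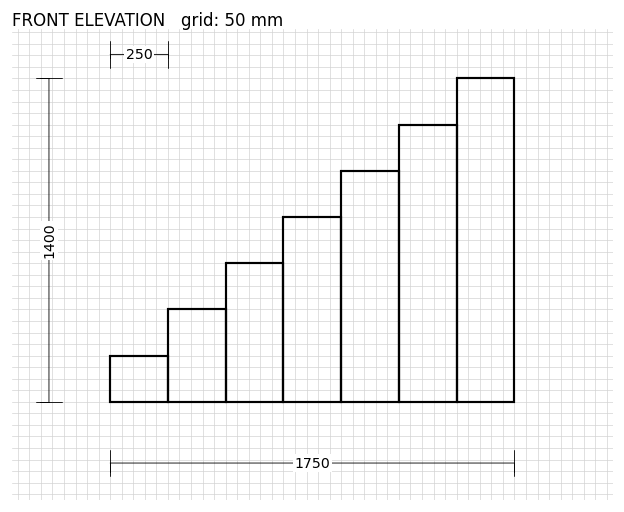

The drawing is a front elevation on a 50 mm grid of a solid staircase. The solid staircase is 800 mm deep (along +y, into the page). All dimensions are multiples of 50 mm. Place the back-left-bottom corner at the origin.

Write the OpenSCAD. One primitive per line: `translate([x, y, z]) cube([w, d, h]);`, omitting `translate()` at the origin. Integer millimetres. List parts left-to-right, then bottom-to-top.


cube([250, 800, 200]);
translate([250, 0, 0]) cube([250, 800, 400]);
translate([500, 0, 0]) cube([250, 800, 600]);
translate([750, 0, 0]) cube([250, 800, 800]);
translate([1000, 0, 0]) cube([250, 800, 1000]);
translate([1250, 0, 0]) cube([250, 800, 1200]);
translate([1500, 0, 0]) cube([250, 800, 1400]);
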